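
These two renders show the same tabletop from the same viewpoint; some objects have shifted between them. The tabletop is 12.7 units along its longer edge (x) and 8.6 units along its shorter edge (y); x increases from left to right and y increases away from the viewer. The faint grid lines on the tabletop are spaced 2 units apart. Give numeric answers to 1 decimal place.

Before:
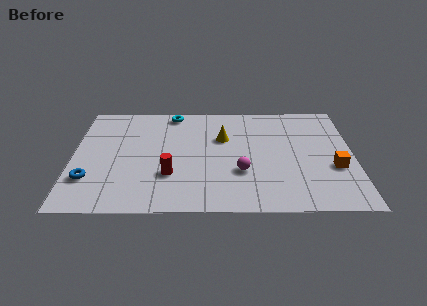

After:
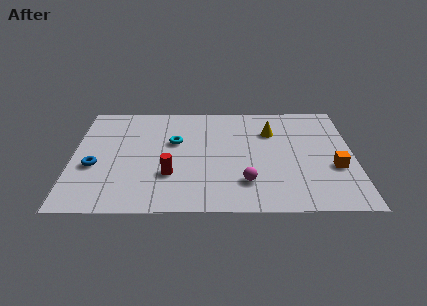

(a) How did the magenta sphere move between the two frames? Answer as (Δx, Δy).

(0.2, -0.8)

The magenta sphere was at about (7.6, 2.9) and moved to about (7.8, 2.1).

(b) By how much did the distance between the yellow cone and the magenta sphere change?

+1.4

The distance was about 2.8 in the first image and 4.2 in the second, so they moved 1.4 units further apart.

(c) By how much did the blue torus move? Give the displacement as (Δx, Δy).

(0.2, 1.0)

The blue torus started near (0.8, 2.4) and ended near (1.0, 3.4).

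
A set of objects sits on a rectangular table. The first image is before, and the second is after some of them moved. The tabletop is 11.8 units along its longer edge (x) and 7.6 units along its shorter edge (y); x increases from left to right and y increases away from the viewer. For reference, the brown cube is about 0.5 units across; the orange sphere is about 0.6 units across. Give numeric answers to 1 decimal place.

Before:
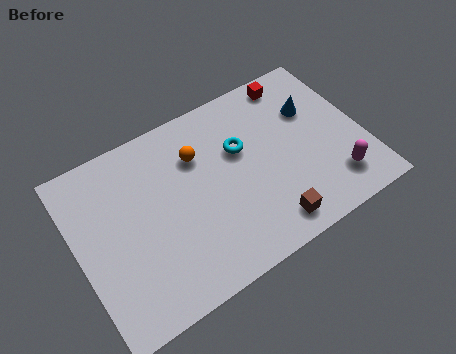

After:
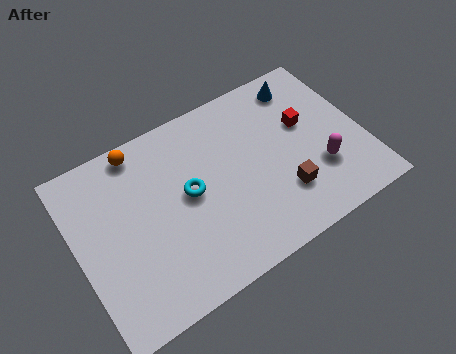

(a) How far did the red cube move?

2.1

The red cube was near (9.5, 6.7) before and (9.6, 4.6) after, so it travelled √(0.1² + 2.1²) ≈ 2.1 units.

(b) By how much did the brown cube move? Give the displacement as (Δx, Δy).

(0.8, 1.0)

The brown cube started near (7.4, 1.1) and ended near (8.2, 2.1).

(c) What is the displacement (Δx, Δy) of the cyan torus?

(-2.3, -0.8)

The cyan torus was at about (6.9, 4.8) and moved to about (4.6, 4.0).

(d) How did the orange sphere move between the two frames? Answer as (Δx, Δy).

(-2.2, 1.4)

From the two frames, the orange sphere sits at roughly (5.2, 5.4) before and (3.0, 6.8) after.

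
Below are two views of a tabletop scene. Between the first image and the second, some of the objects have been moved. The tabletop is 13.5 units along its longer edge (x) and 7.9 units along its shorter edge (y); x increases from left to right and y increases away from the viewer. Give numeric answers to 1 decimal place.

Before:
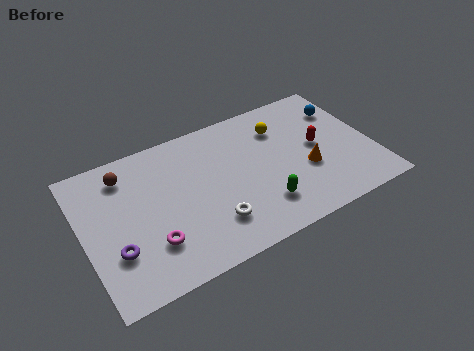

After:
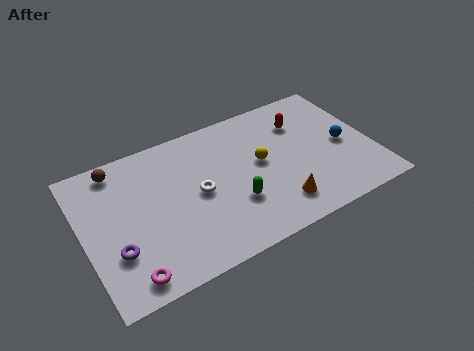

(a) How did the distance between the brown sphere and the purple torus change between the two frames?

+0.4

Before: roughly 4.0 units apart; after: 4.4. That's 0.4 units further apart.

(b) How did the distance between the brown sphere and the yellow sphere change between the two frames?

-0.4

Before: roughly 7.3 units apart; after: 6.9. That's 0.4 units closer together.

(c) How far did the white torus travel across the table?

1.9

From (5.7, 2.0) to (5.3, 3.9), the white torus covered √(0.4² + 1.9²) ≈ 1.9 units.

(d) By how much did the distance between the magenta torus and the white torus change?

+1.8

They were about 2.8 units apart before and 4.6 after — 1.8 units further apart.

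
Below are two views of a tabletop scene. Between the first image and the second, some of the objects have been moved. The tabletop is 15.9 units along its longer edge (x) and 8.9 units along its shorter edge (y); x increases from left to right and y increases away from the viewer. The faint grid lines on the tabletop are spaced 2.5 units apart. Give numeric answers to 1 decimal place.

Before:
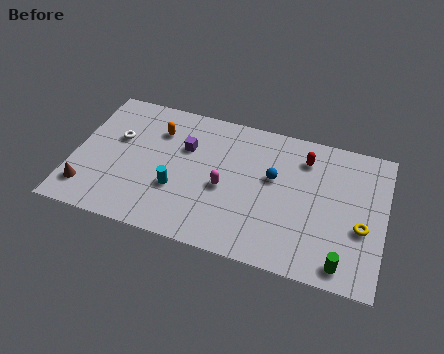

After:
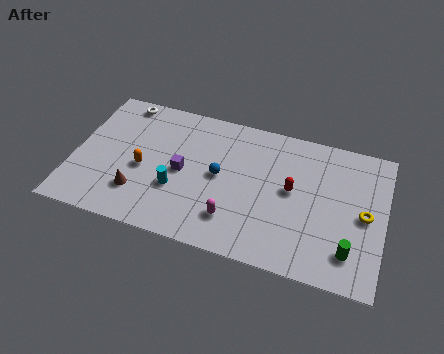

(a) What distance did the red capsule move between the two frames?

2.3

The red capsule moved from about (11.7, 7.0) to (11.2, 4.8), a distance of √(0.5² + 2.2²) ≈ 2.3.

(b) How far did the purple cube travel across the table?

1.6

The purple cube moved from about (5.6, 5.9) to (5.6, 4.3), a distance of √(0.0² + 1.6²) ≈ 1.6.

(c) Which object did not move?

the cyan cylinder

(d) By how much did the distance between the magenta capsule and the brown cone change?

-2.3

Before: roughly 7.2 units apart; after: 4.9. That's 2.3 units closer together.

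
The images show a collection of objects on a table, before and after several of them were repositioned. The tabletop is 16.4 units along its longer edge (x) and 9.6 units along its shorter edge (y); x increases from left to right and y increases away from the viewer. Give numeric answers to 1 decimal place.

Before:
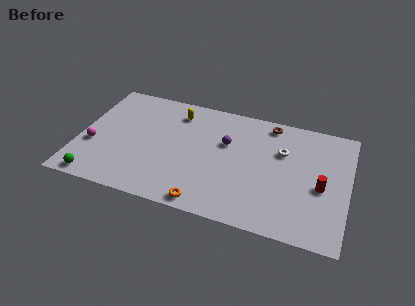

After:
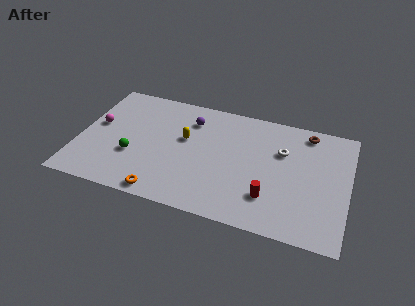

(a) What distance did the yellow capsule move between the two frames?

2.2

The yellow capsule moved from about (5.7, 7.8) to (6.4, 5.7), a distance of √(0.7² + 2.1²) ≈ 2.2.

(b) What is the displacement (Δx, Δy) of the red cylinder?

(-3.0, -1.7)

The red cylinder was at about (14.8, 4.2) and moved to about (11.8, 2.5).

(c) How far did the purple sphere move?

2.6

The purple sphere was near (8.9, 6.1) before and (6.6, 7.4) after, so it travelled √(2.3² + 1.3²) ≈ 2.6 units.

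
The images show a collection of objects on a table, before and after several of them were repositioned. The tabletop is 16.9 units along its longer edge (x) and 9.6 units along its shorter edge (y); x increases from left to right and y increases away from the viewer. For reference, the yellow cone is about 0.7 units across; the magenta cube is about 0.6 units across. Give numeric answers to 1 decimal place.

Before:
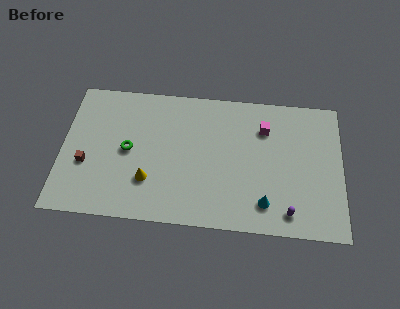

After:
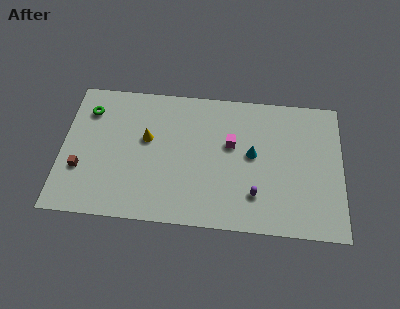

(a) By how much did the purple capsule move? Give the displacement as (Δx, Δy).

(-2.0, 1.0)

From the two frames, the purple capsule sits at roughly (13.7, 1.4) before and (11.7, 2.4) after.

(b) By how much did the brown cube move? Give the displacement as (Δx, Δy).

(-0.3, -0.4)

From the two frames, the brown cube sits at roughly (1.5, 3.6) before and (1.2, 3.2) after.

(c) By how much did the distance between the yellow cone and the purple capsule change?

-1.1

The distance was about 8.5 in the first image and 7.4 in the second, so they moved 1.1 units closer together.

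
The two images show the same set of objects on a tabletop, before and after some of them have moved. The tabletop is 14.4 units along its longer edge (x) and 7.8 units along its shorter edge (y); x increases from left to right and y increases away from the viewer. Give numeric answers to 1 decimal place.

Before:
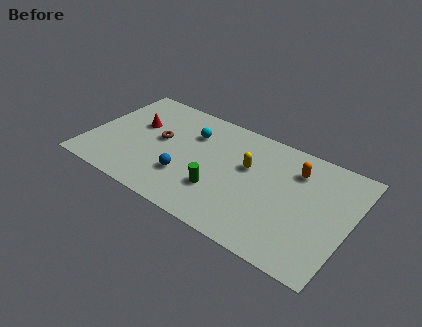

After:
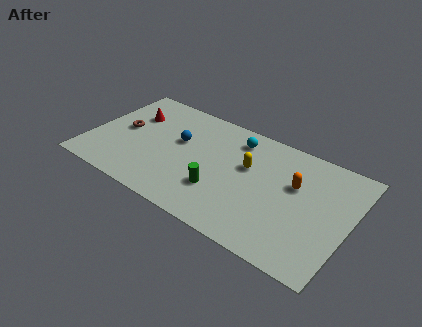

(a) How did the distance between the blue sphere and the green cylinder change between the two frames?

+1.6

The distance was about 1.9 in the first image and 3.5 in the second, so they moved 1.6 units further apart.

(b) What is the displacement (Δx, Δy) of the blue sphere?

(-0.8, 2.3)

The blue sphere started near (5.6, 2.4) and ended near (4.8, 4.7).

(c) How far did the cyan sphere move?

2.5

The cyan sphere moved from about (5.4, 5.6) to (7.8, 6.4), a distance of √(2.4² + 0.8²) ≈ 2.5.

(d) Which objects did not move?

the green cylinder and the yellow capsule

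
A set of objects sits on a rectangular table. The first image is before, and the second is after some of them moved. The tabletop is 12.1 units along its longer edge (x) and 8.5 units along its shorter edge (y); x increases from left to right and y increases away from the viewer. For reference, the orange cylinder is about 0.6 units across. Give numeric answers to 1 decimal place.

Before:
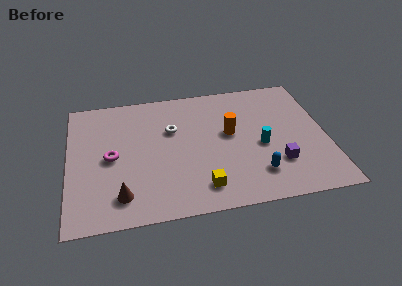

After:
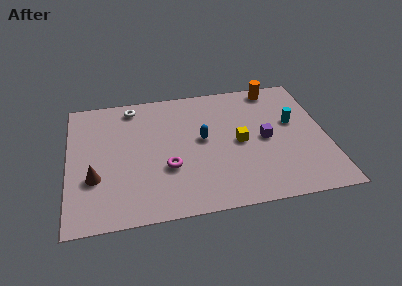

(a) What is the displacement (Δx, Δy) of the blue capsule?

(-2.4, 2.7)

The blue capsule started near (8.7, 1.9) and ended near (6.3, 4.6).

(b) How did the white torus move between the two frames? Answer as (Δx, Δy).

(-1.8, 1.9)

The white torus started near (4.9, 5.5) and ended near (3.1, 7.4).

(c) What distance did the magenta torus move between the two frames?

2.8

The magenta torus moved from about (2.0, 4.1) to (4.6, 3.0), a distance of √(2.6² + 1.1²) ≈ 2.8.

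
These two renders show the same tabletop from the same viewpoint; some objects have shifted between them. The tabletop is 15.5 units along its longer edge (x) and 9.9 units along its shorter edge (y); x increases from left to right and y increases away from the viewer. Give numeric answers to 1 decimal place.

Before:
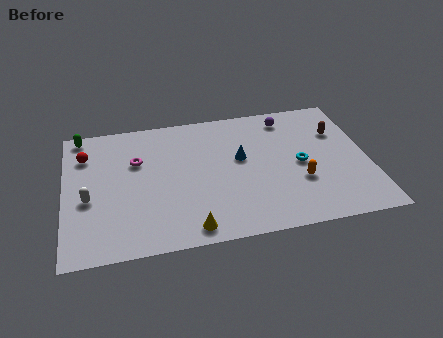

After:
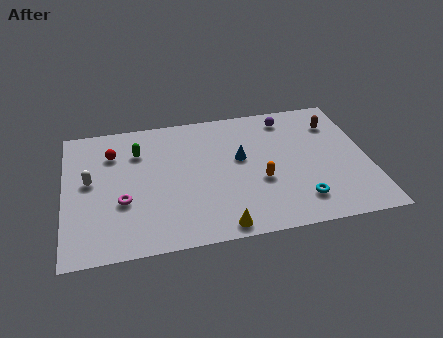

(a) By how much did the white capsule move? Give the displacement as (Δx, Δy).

(0.1, 1.3)

From the two frames, the white capsule sits at roughly (1.2, 4.1) before and (1.3, 5.4) after.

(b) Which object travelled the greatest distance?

the green capsule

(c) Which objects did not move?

the purple sphere and the blue cone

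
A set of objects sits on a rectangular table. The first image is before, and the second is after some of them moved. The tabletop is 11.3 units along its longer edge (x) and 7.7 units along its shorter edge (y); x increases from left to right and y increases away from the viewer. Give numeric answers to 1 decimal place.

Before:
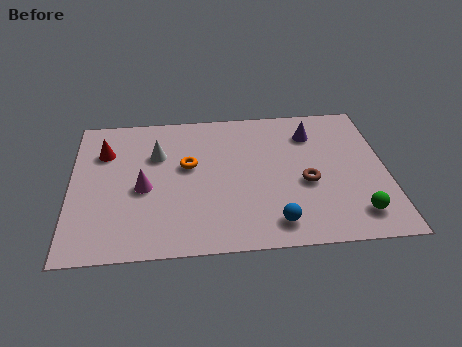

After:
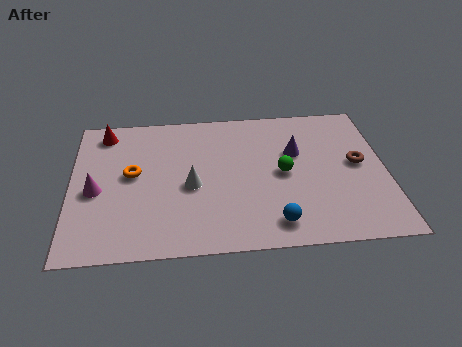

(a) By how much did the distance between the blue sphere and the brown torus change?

+1.9

Before: roughly 2.3 units apart; after: 4.2. That's 1.9 units further apart.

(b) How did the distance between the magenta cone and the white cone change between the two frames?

+1.5

They were about 1.9 units apart before and 3.4 after — 1.5 units further apart.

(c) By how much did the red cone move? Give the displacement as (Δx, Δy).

(0.0, 1.1)

The red cone was at about (1.2, 5.5) and moved to about (1.2, 6.6).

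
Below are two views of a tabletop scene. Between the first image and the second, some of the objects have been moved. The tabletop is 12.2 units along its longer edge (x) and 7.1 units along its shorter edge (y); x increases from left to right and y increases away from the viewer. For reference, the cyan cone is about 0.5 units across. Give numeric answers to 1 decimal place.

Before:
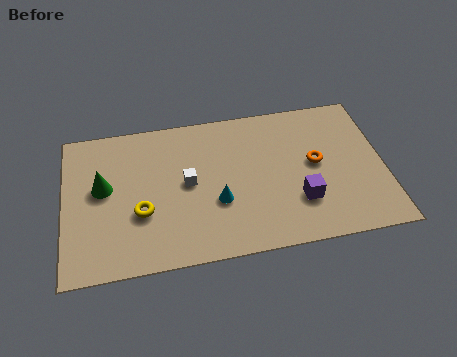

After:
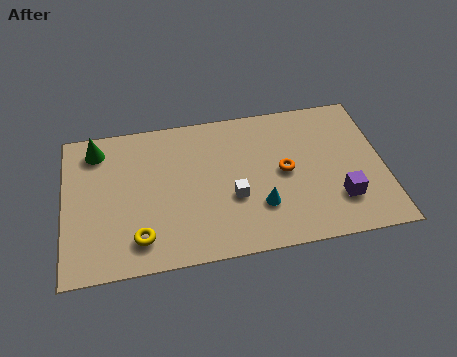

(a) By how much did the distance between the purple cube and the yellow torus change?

+1.6

They were about 6.0 units apart before and 7.6 after — 1.6 units further apart.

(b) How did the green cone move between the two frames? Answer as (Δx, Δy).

(-0.2, 1.9)

From the two frames, the green cone sits at roughly (1.5, 4.0) before and (1.3, 5.9) after.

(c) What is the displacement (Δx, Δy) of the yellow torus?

(-0.1, -1.2)

From the two frames, the yellow torus sits at roughly (2.9, 2.6) before and (2.8, 1.4) after.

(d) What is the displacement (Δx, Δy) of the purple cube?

(1.5, -0.2)

The purple cube was at about (8.9, 2.1) and moved to about (10.4, 1.9).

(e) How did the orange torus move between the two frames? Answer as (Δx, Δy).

(-1.2, -0.2)

The orange torus started near (9.6, 3.8) and ended near (8.4, 3.6).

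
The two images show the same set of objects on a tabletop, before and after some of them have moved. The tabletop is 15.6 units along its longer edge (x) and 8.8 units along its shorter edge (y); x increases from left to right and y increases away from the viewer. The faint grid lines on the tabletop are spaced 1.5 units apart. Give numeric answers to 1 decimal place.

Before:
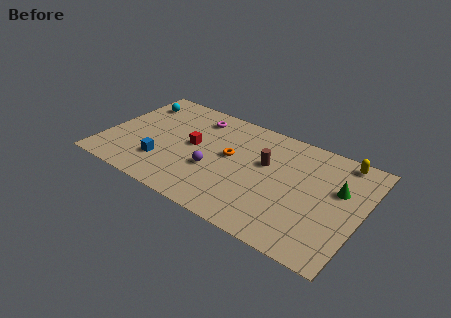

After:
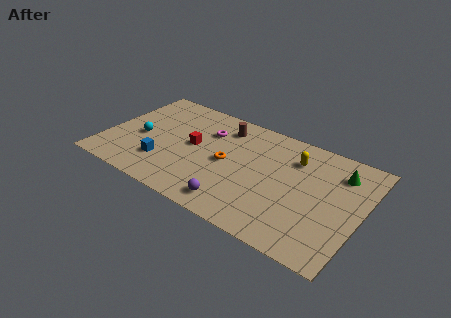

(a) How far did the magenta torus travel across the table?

1.2

The magenta torus was near (5.1, 7.2) before and (5.9, 6.3) after, so it travelled √(0.8² + 0.9²) ≈ 1.2 units.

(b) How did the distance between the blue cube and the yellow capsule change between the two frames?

-3.0

Before: roughly 11.6 units apart; after: 8.6. That's 3.0 units closer together.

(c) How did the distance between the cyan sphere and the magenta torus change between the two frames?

+0.7

The distance was about 3.8 in the first image and 4.5 in the second, so they moved 0.7 units further apart.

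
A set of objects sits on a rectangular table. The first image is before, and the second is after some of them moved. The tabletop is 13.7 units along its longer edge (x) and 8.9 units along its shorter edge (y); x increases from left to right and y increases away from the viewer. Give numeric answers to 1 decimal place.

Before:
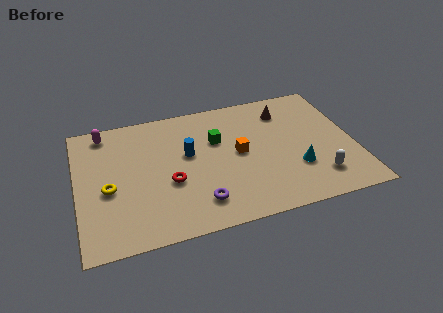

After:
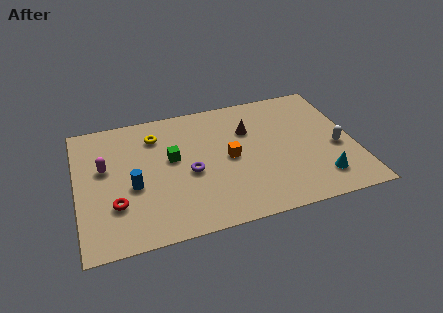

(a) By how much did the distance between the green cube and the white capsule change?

+2.1

Before: roughly 6.1 units apart; after: 8.2. That's 2.1 units further apart.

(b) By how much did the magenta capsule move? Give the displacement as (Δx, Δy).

(-0.1, -2.5)

The magenta capsule was at about (1.5, 7.8) and moved to about (1.4, 5.3).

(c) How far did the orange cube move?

0.5

The orange cube was near (8.0, 4.6) before and (7.5, 4.4) after, so it travelled √(0.5² + 0.2²) ≈ 0.5 units.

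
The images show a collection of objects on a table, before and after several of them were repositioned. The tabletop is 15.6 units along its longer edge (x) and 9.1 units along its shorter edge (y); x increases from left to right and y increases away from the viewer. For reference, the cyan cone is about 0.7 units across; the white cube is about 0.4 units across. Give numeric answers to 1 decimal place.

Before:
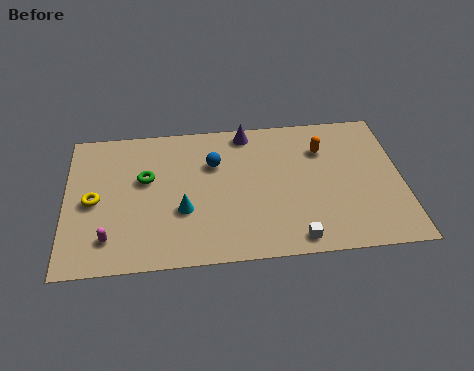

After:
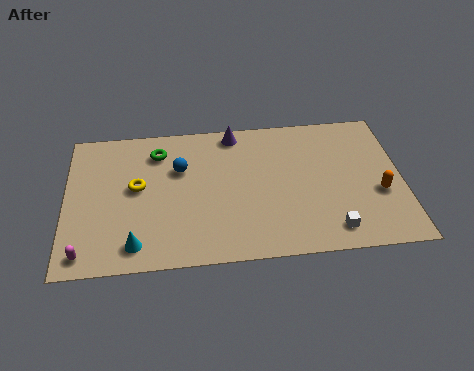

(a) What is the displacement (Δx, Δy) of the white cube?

(1.7, 0.4)

From the two frames, the white cube sits at roughly (10.5, 1.0) before and (12.2, 1.4) after.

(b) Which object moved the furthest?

the orange capsule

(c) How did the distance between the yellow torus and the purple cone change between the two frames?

-2.6

Before: roughly 8.1 units apart; after: 5.5. That's 2.6 units closer together.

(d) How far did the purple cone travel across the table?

0.6

The purple cone moved from about (8.5, 8.1) to (7.9, 8.1), a distance of √(0.6² + 0.0²) ≈ 0.6.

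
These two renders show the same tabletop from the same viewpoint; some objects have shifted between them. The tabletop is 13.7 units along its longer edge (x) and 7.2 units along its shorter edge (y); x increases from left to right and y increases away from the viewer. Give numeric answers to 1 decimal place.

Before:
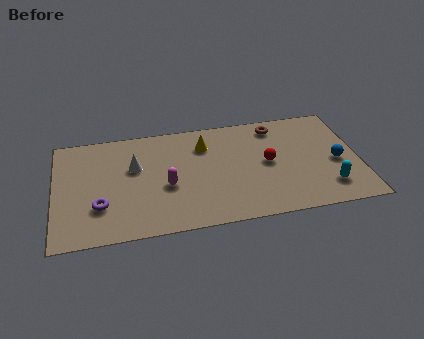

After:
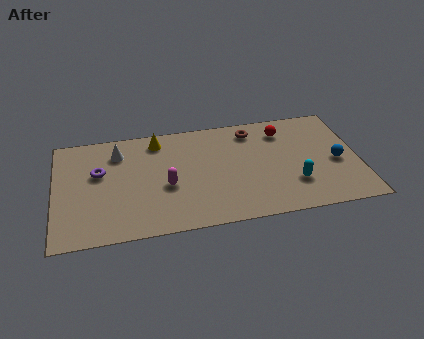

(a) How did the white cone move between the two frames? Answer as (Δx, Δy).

(-0.7, 1.1)

The white cone started near (3.6, 4.5) and ended near (2.9, 5.6).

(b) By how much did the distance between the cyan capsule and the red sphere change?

+0.3

They were about 3.3 units apart before and 3.6 after — 0.3 units further apart.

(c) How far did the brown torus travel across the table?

1.1

From (10.1, 6.1) to (9.0, 6.0), the brown torus covered √(1.1² + 0.1²) ≈ 1.1 units.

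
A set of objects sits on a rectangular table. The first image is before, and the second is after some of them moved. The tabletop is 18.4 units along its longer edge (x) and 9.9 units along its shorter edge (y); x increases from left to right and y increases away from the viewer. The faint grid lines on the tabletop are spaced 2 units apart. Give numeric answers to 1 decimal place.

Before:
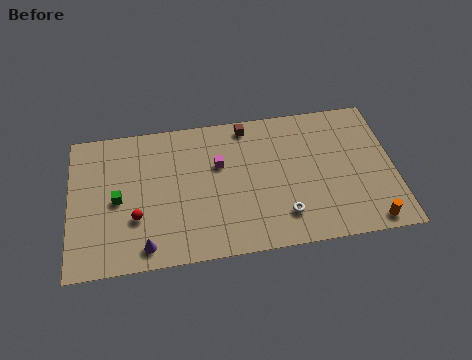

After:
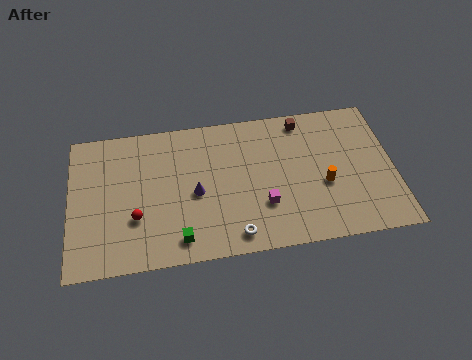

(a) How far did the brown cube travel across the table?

3.2

The brown cube was near (10.2, 8.8) before and (13.4, 8.7) after, so it travelled √(3.2² + 0.1²) ≈ 3.2 units.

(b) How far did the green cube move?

4.7

From (2.7, 4.7) to (6.1, 1.5), the green cube covered √(3.4² + 3.2²) ≈ 4.7 units.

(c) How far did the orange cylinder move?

3.8

The orange cylinder moved from about (16.8, 1.0) to (14.4, 4.0), a distance of √(2.4² + 3.0²) ≈ 3.8.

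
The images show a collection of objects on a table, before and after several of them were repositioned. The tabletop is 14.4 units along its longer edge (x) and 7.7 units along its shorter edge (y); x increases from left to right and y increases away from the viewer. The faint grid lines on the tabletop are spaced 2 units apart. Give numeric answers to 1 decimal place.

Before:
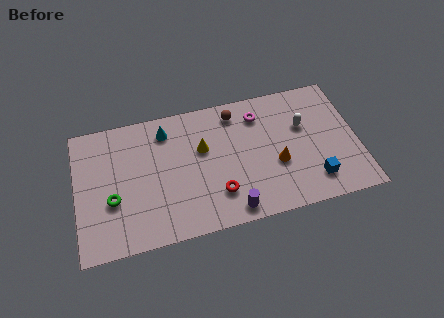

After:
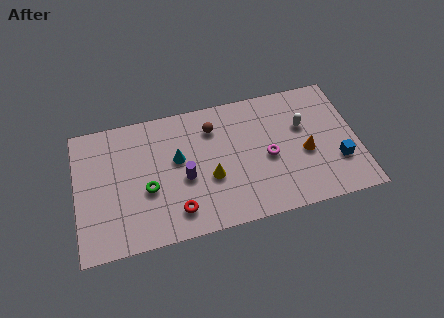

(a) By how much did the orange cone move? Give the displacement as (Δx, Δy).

(1.5, 0.3)

The orange cone started near (10.2, 3.0) and ended near (11.7, 3.3).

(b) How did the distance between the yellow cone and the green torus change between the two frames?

-1.9

The distance was about 5.1 in the first image and 3.2 in the second, so they moved 1.9 units closer together.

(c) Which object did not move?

the white capsule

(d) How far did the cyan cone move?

1.9

From (4.7, 6.3) to (5.2, 4.5), the cyan cone covered √(0.5² + 1.8²) ≈ 1.9 units.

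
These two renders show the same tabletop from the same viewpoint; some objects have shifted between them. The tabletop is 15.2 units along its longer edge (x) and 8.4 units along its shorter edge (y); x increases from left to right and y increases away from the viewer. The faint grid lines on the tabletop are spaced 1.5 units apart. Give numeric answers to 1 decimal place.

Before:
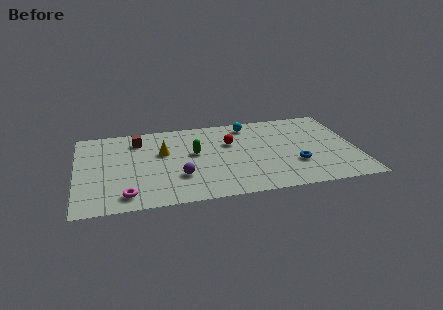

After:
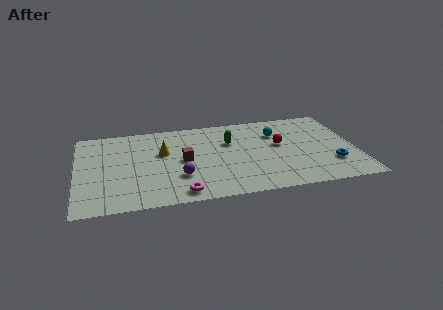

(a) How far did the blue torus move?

2.0

From (11.8, 2.7) to (13.8, 2.4), the blue torus covered √(2.0² + 0.3²) ≈ 2.0 units.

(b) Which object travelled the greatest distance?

the brown cube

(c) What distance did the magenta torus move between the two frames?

2.9

The magenta torus was near (2.6, 1.3) before and (5.5, 1.0) after, so it travelled √(2.9² + 0.3²) ≈ 2.9 units.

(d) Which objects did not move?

the yellow cone and the purple sphere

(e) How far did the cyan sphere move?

1.9

The cyan sphere was near (9.5, 7.2) before and (11.0, 6.0) after, so it travelled √(1.5² + 1.2²) ≈ 1.9 units.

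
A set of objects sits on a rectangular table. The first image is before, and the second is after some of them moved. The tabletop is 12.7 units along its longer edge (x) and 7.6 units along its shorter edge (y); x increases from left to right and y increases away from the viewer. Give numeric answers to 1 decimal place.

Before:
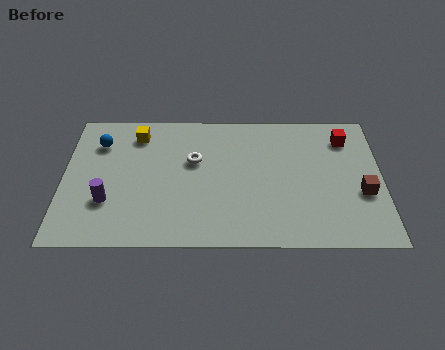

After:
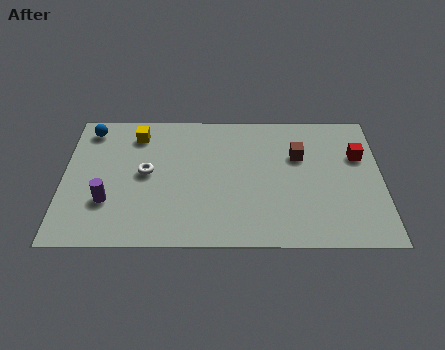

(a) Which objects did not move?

the yellow cube and the purple cylinder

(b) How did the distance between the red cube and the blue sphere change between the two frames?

+1.0

Before: roughly 9.9 units apart; after: 10.9. That's 1.0 units further apart.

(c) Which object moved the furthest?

the brown cube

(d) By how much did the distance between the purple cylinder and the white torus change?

-1.9

The distance was about 4.1 in the first image and 2.2 in the second, so they moved 1.9 units closer together.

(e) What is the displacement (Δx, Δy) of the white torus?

(-1.9, -0.7)

The white torus was at about (5.2, 4.7) and moved to about (3.3, 4.0).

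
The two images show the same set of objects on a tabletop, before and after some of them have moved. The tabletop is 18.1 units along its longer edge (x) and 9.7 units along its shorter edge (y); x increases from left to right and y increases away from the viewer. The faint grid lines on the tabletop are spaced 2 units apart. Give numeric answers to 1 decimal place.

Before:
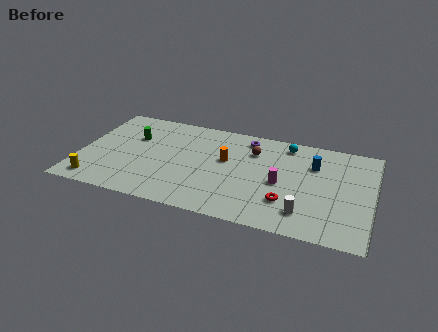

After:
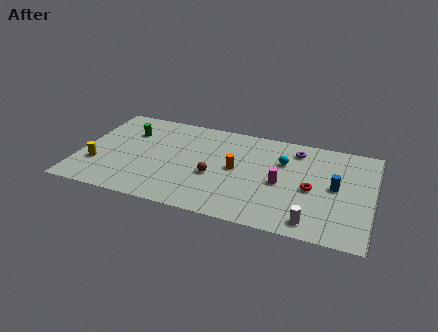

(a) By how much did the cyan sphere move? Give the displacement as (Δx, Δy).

(-0.1, -1.8)

The cyan sphere was at about (12.6, 8.4) and moved to about (12.5, 6.6).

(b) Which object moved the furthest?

the brown sphere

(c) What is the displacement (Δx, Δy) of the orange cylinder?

(0.7, -0.7)

The orange cylinder started near (9.0, 5.7) and ended near (9.7, 5.0).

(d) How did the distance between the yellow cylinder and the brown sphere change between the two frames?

-3.7

The distance was about 11.0 in the first image and 7.3 in the second, so they moved 3.7 units closer together.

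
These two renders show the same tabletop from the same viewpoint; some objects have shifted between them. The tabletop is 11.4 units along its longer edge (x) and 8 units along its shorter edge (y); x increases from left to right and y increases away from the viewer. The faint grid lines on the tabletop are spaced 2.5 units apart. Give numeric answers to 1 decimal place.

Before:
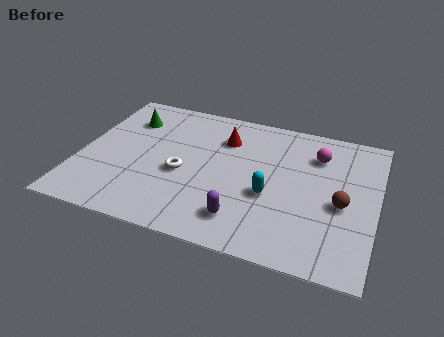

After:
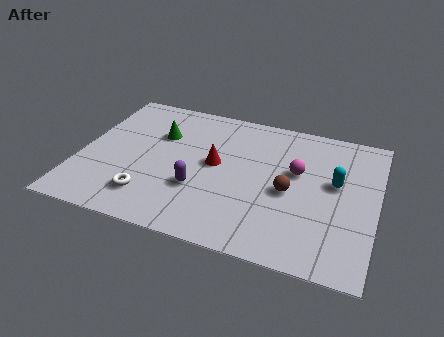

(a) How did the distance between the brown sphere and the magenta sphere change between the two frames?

-1.5

The distance was about 2.7 in the first image and 1.2 in the second, so they moved 1.5 units closer together.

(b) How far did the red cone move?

1.6

From (5.4, 5.9) to (5.2, 4.3), the red cone covered √(0.2² + 1.6²) ≈ 1.6 units.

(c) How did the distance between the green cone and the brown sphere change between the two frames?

-3.4

The distance was about 8.9 in the first image and 5.5 in the second, so they moved 3.4 units closer together.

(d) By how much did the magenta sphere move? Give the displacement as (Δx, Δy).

(-0.7, -1.2)

The magenta sphere started near (9.0, 6.0) and ended near (8.3, 4.8).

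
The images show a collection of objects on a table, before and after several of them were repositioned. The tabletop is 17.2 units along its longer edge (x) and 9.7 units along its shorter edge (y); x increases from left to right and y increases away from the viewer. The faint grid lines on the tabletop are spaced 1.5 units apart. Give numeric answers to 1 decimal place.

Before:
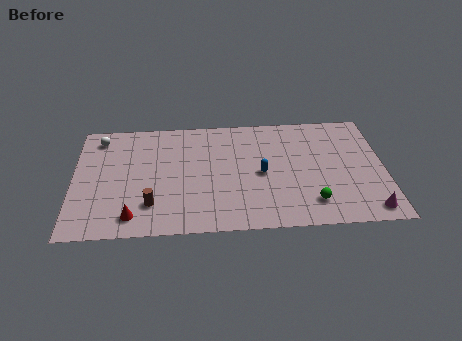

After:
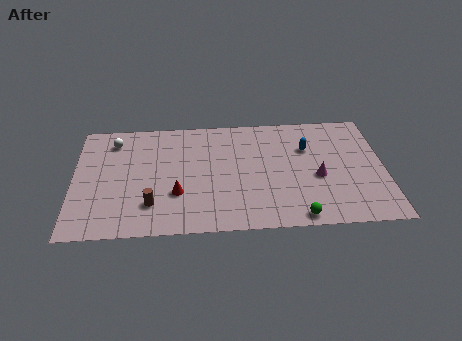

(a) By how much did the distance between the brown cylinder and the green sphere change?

-0.7

Before: roughly 8.8 units apart; after: 8.1. That's 0.7 units closer together.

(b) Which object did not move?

the brown cylinder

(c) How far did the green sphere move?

1.4

From (13.1, 2.0) to (12.3, 0.9), the green sphere covered √(0.8² + 1.1²) ≈ 1.4 units.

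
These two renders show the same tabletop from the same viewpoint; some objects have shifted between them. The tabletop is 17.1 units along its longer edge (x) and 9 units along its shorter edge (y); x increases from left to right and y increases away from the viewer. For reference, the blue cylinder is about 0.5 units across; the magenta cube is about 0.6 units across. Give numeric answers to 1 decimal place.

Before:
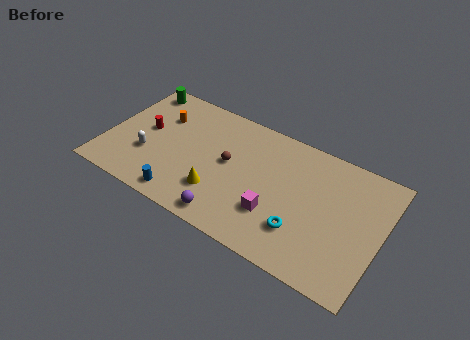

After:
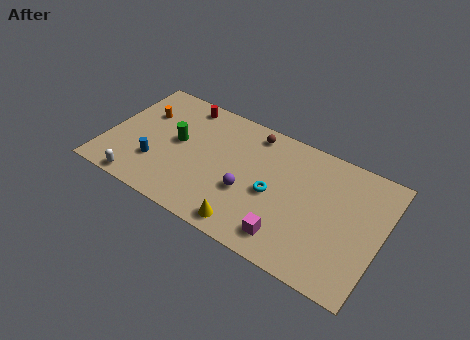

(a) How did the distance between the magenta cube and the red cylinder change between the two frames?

+1.1

The distance was about 8.8 in the first image and 9.9 in the second, so they moved 1.1 units further apart.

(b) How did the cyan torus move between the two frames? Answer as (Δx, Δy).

(-2.0, 1.6)

The cyan torus started near (12.5, 2.5) and ended near (10.5, 4.1).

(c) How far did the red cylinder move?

3.6

From (2.3, 4.9) to (4.2, 7.9), the red cylinder covered √(1.9² + 3.0²) ≈ 3.6 units.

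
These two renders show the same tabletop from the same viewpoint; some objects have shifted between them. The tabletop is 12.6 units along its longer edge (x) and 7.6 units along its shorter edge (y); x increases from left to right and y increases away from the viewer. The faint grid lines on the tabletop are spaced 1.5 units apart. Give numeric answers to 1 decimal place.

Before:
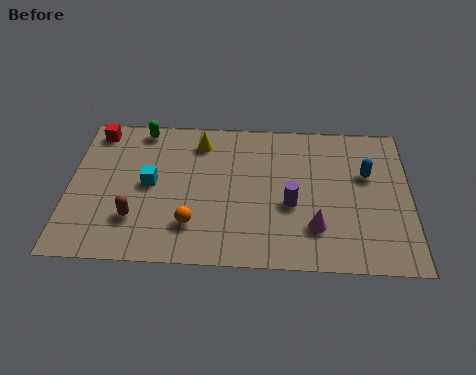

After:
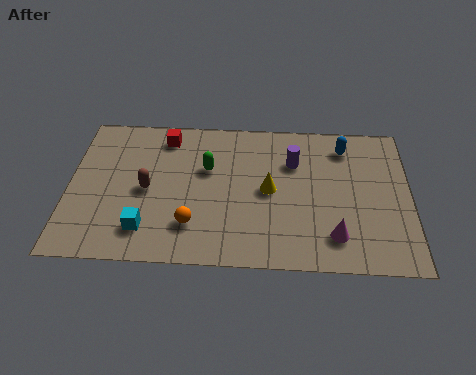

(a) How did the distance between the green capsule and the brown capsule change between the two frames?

-2.2

They were about 4.7 units apart before and 2.5 after — 2.2 units closer together.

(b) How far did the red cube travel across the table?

2.6

The red cube was near (0.9, 6.6) before and (3.5, 6.4) after, so it travelled √(2.6² + 0.2²) ≈ 2.6 units.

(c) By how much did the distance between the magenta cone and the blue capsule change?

+1.2

The distance was about 3.4 in the first image and 4.6 in the second, so they moved 1.2 units further apart.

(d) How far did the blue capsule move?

1.6

The blue capsule was near (11.0, 4.8) before and (10.2, 6.2) after, so it travelled √(0.8² + 1.4²) ≈ 1.6 units.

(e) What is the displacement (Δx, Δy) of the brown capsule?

(0.4, 1.5)

From the two frames, the brown capsule sits at roughly (2.5, 2.1) before and (2.9, 3.6) after.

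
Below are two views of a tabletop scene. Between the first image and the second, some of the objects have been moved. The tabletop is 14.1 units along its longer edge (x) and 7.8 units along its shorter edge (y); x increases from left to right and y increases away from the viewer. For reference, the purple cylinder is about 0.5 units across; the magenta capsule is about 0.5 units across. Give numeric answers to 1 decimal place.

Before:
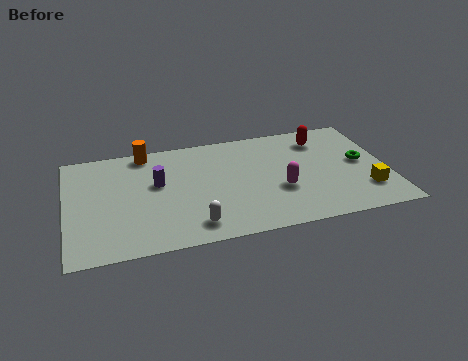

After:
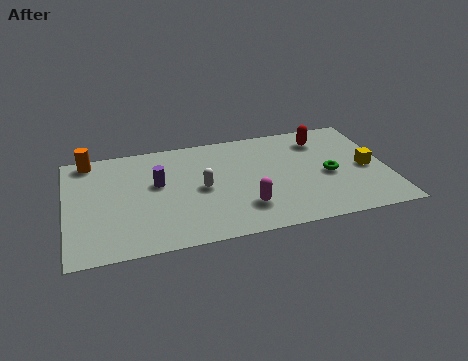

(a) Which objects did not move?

the red capsule and the purple cylinder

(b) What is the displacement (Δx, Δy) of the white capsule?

(0.5, 2.5)

The white capsule started near (5.4, 1.3) and ended near (5.9, 3.8).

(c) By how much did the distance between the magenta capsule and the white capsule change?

-1.7

They were about 4.2 units apart before and 2.5 after — 1.7 units closer together.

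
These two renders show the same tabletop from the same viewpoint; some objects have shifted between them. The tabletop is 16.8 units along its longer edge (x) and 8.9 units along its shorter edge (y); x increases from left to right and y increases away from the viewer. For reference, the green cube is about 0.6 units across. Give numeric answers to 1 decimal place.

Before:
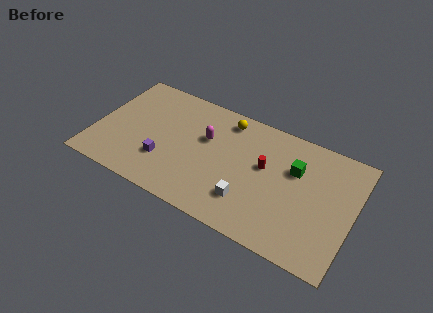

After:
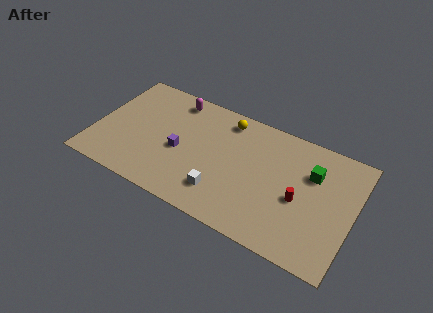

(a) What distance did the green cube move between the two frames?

1.1

From (12.9, 5.9) to (14.0, 6.1), the green cube covered √(1.1² + 0.2²) ≈ 1.1 units.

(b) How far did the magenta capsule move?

3.2

The magenta capsule moved from about (7.1, 5.6) to (4.7, 7.7), a distance of √(2.4² + 2.1²) ≈ 3.2.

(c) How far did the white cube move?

1.7

The white cube moved from about (10.3, 2.3) to (8.6, 2.1), a distance of √(1.7² + 0.2²) ≈ 1.7.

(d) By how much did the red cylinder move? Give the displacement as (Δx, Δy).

(2.4, -1.3)

The red cylinder started near (11.0, 5.2) and ended near (13.4, 3.9).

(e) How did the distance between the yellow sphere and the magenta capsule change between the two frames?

+1.2

They were about 2.3 units apart before and 3.5 after — 1.2 units further apart.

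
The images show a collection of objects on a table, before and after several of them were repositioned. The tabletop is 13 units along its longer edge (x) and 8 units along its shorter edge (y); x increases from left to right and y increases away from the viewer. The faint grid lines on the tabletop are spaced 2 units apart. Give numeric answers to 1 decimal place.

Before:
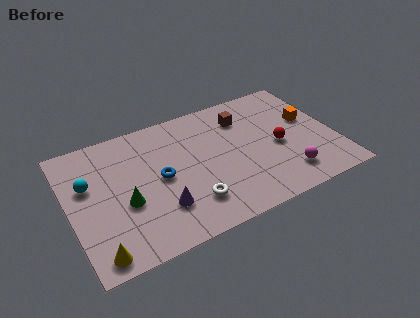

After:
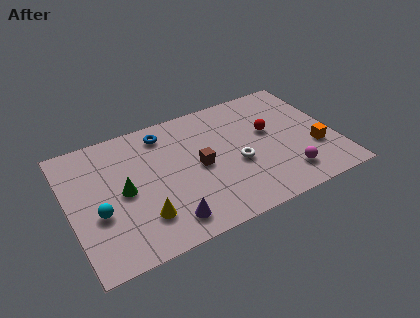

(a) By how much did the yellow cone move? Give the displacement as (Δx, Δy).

(2.3, 1.1)

The yellow cone was at about (1.0, 0.9) and moved to about (3.3, 2.0).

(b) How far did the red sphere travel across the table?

1.1

The red sphere was near (10.2, 3.6) before and (9.9, 4.7) after, so it travelled √(0.3² + 1.1²) ≈ 1.1 units.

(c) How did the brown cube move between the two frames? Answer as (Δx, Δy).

(-2.5, -2.2)

The brown cube was at about (8.8, 6.1) and moved to about (6.3, 3.9).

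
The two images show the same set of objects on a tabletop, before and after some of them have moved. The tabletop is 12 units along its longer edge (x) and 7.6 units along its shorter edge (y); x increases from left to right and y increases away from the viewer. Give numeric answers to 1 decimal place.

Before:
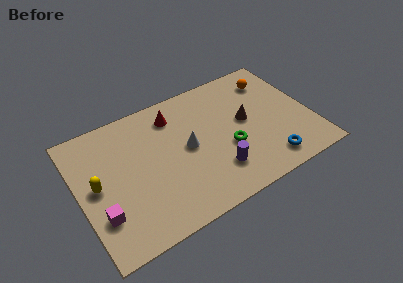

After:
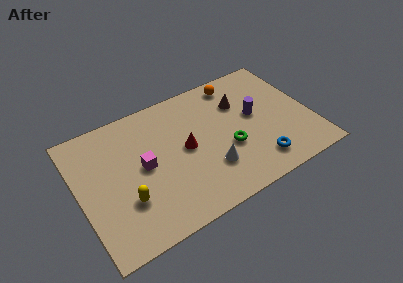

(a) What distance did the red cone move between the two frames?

2.2

The red cone was near (5.2, 6.1) before and (5.5, 3.9) after, so it travelled √(0.3² + 2.2²) ≈ 2.2 units.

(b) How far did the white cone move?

1.9

The white cone was near (5.6, 3.9) before and (6.5, 2.2) after, so it travelled √(0.9² + 1.7²) ≈ 1.9 units.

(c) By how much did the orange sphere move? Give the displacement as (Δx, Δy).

(-1.8, 0.6)

The orange sphere was at about (10.4, 6.0) and moved to about (8.6, 6.6).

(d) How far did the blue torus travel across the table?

0.5

The blue torus was near (9.4, 1.2) before and (8.9, 1.4) after, so it travelled √(0.5² + 0.2²) ≈ 0.5 units.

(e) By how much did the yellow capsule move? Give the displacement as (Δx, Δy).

(1.3, -1.5)

The yellow capsule started near (0.9, 3.9) and ended near (2.2, 2.4).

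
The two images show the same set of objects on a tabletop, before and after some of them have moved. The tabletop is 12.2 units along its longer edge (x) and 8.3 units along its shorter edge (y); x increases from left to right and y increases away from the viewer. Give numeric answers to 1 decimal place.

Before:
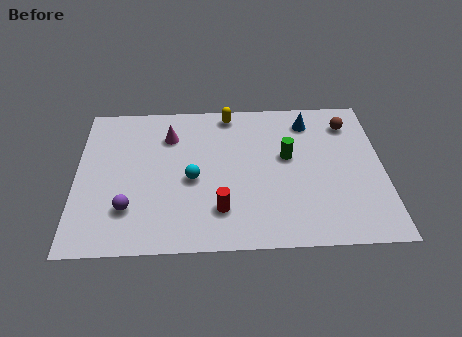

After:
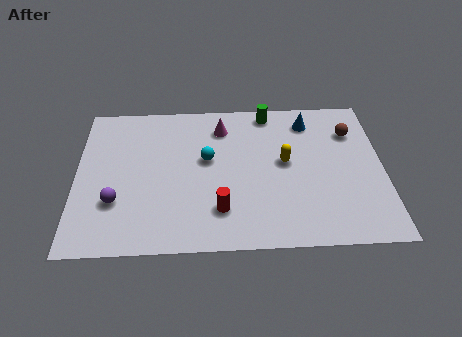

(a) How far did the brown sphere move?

0.5

The brown sphere was near (10.9, 6.6) before and (11.0, 6.1) after, so it travelled √(0.1² + 0.5²) ≈ 0.5 units.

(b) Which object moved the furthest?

the yellow capsule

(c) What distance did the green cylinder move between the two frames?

2.7

The green cylinder moved from about (8.4, 4.8) to (7.7, 7.4), a distance of √(0.7² + 2.6²) ≈ 2.7.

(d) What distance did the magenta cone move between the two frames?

2.1

The magenta cone moved from about (3.7, 6.2) to (5.8, 6.6), a distance of √(2.1² + 0.4²) ≈ 2.1.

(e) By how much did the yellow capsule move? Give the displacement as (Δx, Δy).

(2.2, -2.9)

The yellow capsule started near (6.1, 7.4) and ended near (8.3, 4.5).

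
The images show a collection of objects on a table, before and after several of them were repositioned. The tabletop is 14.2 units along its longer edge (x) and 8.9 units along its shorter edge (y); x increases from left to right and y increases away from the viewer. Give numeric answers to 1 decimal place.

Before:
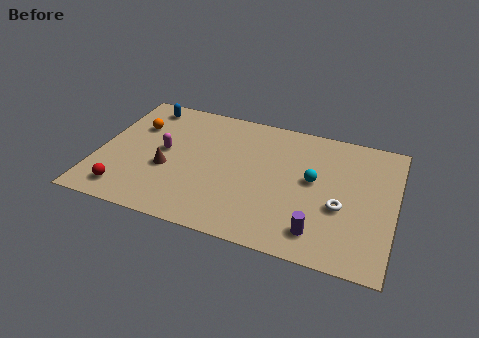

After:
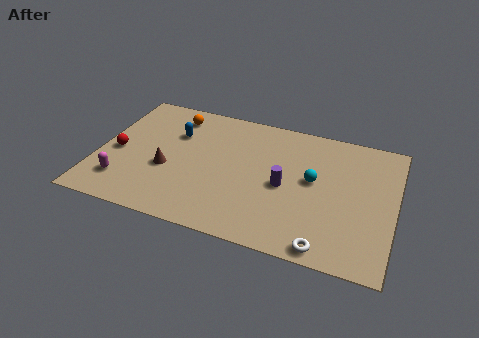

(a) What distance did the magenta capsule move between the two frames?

3.2

The magenta capsule was near (3.1, 4.7) before and (1.4, 2.0) after, so it travelled √(1.7² + 2.7²) ≈ 3.2 units.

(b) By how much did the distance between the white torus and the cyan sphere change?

+2.2

They were about 2.0 units apart before and 4.2 after — 2.2 units further apart.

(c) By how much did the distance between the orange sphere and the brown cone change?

+0.7

The distance was about 3.2 in the first image and 3.9 in the second, so they moved 0.7 units further apart.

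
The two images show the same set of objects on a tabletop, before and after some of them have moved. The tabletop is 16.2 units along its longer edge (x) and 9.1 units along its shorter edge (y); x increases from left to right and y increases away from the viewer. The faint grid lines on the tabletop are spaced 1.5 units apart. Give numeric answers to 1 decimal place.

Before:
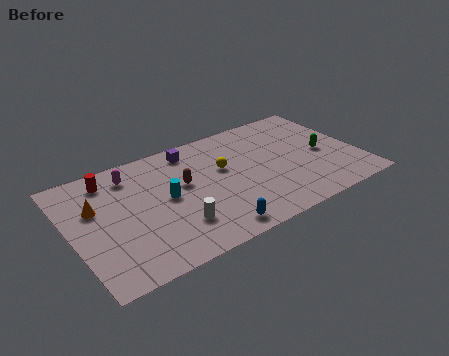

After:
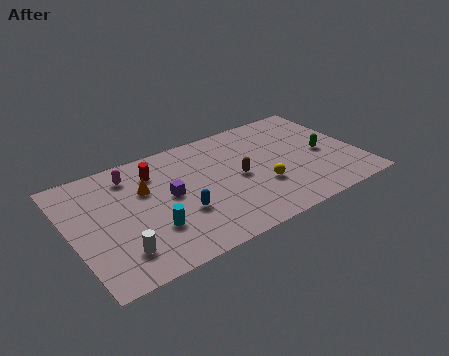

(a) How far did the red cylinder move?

2.6

The red cylinder moved from about (2.5, 7.6) to (5.0, 7.0), a distance of √(2.5² + 0.6²) ≈ 2.6.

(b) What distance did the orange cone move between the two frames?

2.8

The orange cone was near (1.5, 5.8) before and (4.3, 5.9) after, so it travelled √(2.8² + 0.1²) ≈ 2.8 units.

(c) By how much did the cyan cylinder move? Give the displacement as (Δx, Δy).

(-1.1, -1.9)

The cyan cylinder started near (5.3, 4.7) and ended near (4.2, 2.8).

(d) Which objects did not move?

the green capsule and the magenta capsule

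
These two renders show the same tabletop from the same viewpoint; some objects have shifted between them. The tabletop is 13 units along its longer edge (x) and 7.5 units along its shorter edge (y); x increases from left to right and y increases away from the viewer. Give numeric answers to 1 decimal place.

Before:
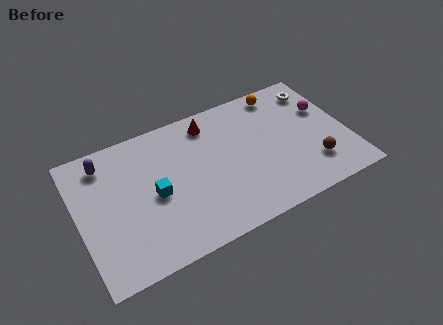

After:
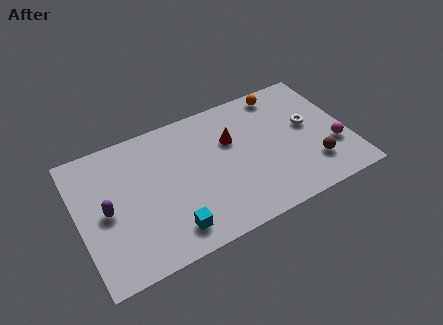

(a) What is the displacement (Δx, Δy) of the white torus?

(-0.7, -1.9)

The white torus started near (11.9, 6.1) and ended near (11.2, 4.2).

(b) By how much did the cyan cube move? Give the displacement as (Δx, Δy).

(0.5, -2.2)

The cyan cube started near (3.6, 3.5) and ended near (4.1, 1.3).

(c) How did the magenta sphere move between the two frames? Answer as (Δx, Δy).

(0.1, -2.3)

The magenta sphere was at about (12.1, 4.8) and moved to about (12.2, 2.5).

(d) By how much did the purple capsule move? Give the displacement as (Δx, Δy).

(-0.2, -2.6)

The purple capsule was at about (1.5, 6.2) and moved to about (1.3, 3.6).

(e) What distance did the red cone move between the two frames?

1.7

The red cone was near (6.6, 6.3) before and (7.5, 4.9) after, so it travelled √(0.9² + 1.4²) ≈ 1.7 units.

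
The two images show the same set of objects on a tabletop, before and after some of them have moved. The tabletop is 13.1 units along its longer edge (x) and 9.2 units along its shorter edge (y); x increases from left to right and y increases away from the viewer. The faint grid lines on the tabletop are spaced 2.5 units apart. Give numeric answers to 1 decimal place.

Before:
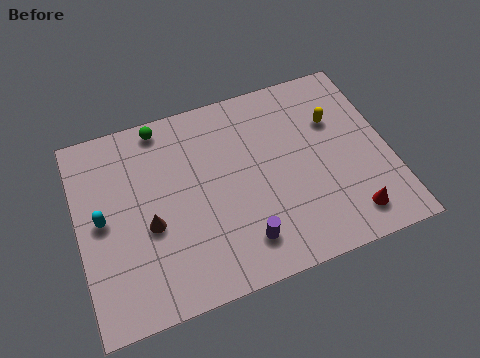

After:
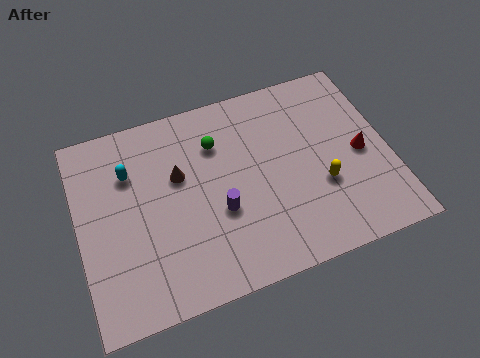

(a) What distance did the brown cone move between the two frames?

2.4

The brown cone was near (2.9, 3.8) before and (4.3, 5.7) after, so it travelled √(1.4² + 1.9²) ≈ 2.4 units.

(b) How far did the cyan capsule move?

2.2

The cyan capsule moved from about (1.0, 4.7) to (2.3, 6.5), a distance of √(1.3² + 1.8²) ≈ 2.2.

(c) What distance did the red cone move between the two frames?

2.9

The red cone moved from about (11.1, 1.5) to (11.9, 4.3), a distance of √(0.8² + 2.8²) ≈ 2.9.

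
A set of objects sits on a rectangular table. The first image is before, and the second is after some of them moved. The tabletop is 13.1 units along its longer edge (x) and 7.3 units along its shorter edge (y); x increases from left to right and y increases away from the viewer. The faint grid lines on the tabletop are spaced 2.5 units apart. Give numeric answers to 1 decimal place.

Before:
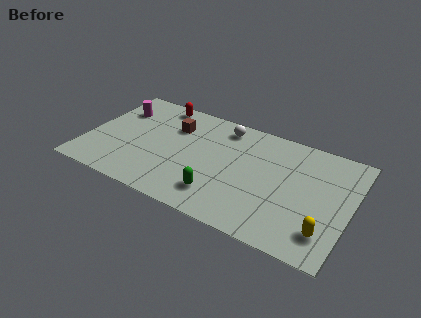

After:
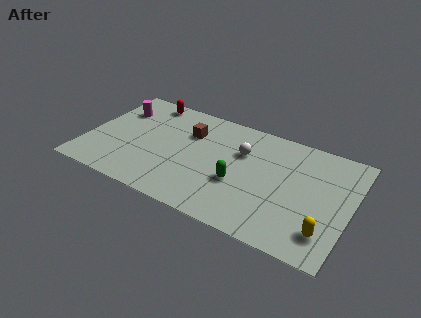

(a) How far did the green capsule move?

1.4

The green capsule was near (6.9, 1.6) before and (7.7, 2.8) after, so it travelled √(0.8² + 1.2²) ≈ 1.4 units.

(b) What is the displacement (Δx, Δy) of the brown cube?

(0.8, -0.1)

From the two frames, the brown cube sits at roughly (4.1, 5.2) before and (4.9, 5.1) after.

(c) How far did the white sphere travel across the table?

1.7

The white sphere was near (6.5, 6.2) before and (7.6, 4.9) after, so it travelled √(1.1² + 1.3²) ≈ 1.7 units.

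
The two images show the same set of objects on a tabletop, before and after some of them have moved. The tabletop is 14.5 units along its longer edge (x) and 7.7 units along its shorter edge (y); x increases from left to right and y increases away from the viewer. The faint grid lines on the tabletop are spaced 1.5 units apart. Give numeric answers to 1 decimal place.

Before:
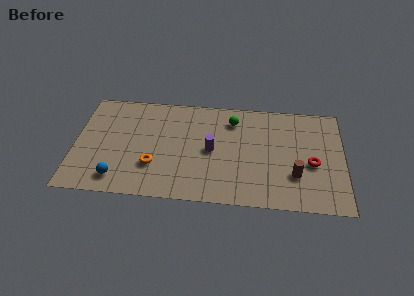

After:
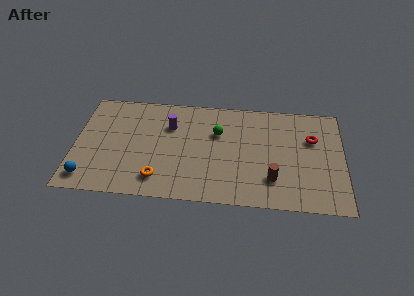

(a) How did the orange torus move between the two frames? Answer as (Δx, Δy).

(0.3, -0.9)

The orange torus was at about (4.3, 2.4) and moved to about (4.6, 1.5).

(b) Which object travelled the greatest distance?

the purple cylinder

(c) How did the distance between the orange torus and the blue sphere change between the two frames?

+1.6

They were about 2.2 units apart before and 3.8 after — 1.6 units further apart.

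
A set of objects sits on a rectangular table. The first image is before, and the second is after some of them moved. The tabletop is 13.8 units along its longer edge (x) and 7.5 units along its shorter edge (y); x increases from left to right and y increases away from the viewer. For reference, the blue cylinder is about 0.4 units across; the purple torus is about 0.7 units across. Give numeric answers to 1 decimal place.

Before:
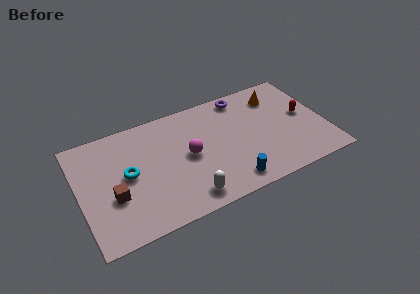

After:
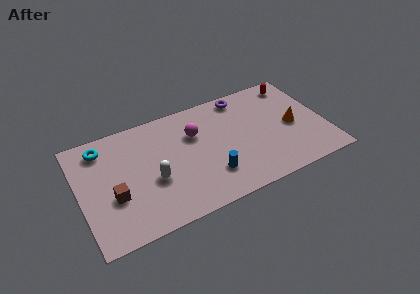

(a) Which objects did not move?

the purple torus and the brown cube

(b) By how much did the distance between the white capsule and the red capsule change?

+1.6

They were about 7.6 units apart before and 9.2 after — 1.6 units further apart.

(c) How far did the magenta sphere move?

1.4

The magenta sphere moved from about (6.1, 3.8) to (6.6, 5.1), a distance of √(0.5² + 1.3²) ≈ 1.4.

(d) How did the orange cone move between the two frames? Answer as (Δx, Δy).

(0.6, -2.4)

The orange cone was at about (11.4, 5.9) and moved to about (12.0, 3.5).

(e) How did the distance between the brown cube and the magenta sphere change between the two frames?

+0.9

The distance was about 4.4 in the first image and 5.3 in the second, so they moved 0.9 units further apart.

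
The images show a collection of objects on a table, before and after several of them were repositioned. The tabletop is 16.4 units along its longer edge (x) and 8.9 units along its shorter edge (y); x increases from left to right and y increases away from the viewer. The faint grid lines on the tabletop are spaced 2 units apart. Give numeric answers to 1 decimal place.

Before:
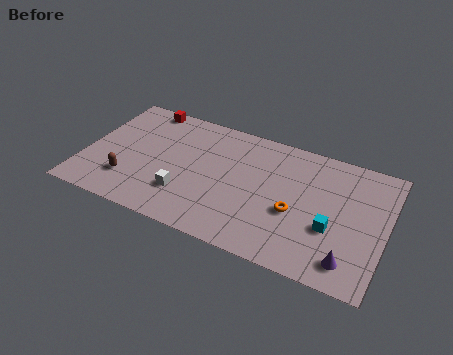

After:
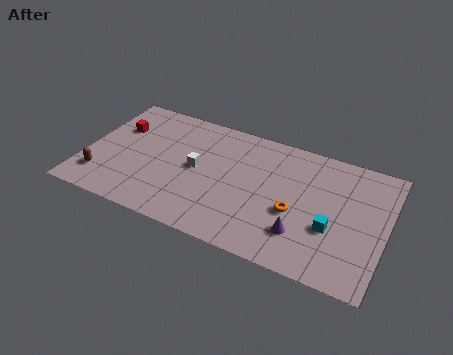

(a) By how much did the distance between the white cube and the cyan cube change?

-0.3

They were about 7.9 units apart before and 7.6 after — 0.3 units closer together.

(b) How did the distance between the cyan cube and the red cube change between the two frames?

+0.5

Before: roughly 11.9 units apart; after: 12.4. That's 0.5 units further apart.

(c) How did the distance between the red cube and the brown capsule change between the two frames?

-1.8

Before: roughly 5.8 units apart; after: 4.0. That's 1.8 units closer together.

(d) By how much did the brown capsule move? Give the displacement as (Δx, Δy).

(-1.5, -0.3)

From the two frames, the brown capsule sits at roughly (2.6, 2.3) before and (1.1, 2.0) after.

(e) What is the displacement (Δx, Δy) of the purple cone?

(-2.6, 0.8)

From the two frames, the purple cone sits at roughly (14.7, 1.5) before and (12.1, 2.3) after.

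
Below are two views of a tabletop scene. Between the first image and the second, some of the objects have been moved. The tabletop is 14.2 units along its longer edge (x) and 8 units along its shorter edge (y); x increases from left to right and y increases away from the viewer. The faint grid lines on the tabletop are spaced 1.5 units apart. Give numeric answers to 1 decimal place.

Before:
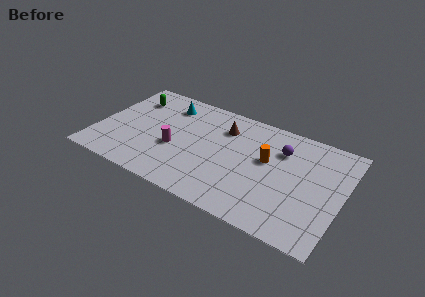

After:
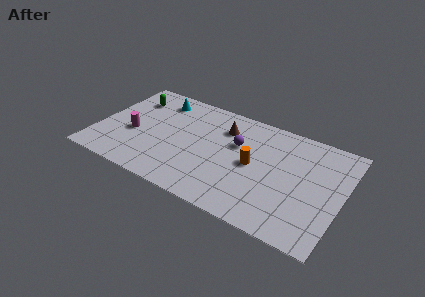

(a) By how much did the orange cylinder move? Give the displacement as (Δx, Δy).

(-0.7, -0.7)

The orange cylinder was at about (9.8, 4.7) and moved to about (9.1, 4.0).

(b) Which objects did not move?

the brown cone and the green capsule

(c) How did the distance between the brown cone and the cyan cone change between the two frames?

+0.6

They were about 3.4 units apart before and 4.0 after — 0.6 units further apart.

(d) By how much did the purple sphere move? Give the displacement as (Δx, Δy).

(-2.5, -0.7)

The purple sphere was at about (10.5, 5.8) and moved to about (8.0, 5.1).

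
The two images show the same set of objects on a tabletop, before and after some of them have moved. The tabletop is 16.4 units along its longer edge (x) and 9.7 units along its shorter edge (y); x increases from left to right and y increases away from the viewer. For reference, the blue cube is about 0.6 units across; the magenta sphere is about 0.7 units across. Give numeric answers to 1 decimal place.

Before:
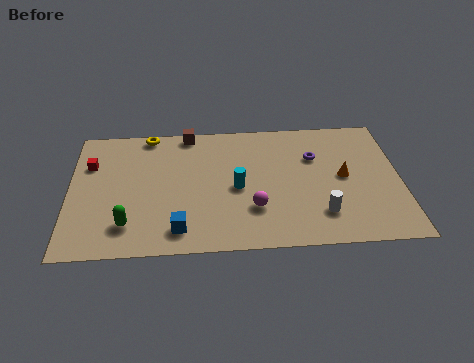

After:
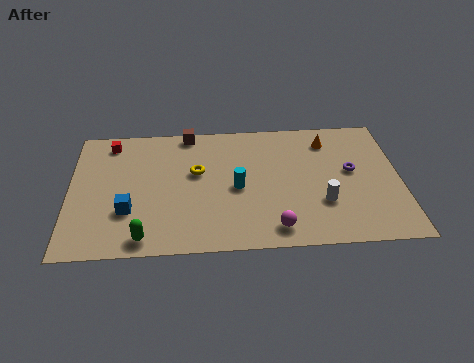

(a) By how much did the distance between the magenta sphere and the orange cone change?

+2.0

The distance was about 5.0 in the first image and 7.0 in the second, so they moved 2.0 units further apart.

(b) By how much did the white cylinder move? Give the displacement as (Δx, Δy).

(0.1, 0.8)

The white cylinder was at about (12.4, 2.3) and moved to about (12.5, 3.1).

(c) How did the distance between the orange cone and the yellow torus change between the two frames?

-3.6

They were about 10.5 units apart before and 6.9 after — 3.6 units closer together.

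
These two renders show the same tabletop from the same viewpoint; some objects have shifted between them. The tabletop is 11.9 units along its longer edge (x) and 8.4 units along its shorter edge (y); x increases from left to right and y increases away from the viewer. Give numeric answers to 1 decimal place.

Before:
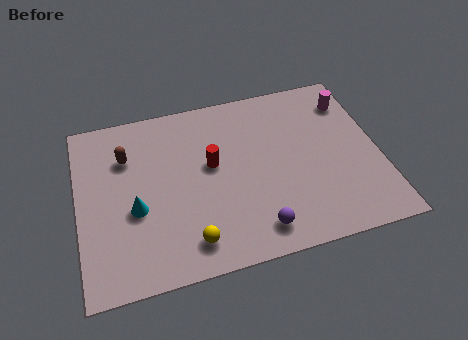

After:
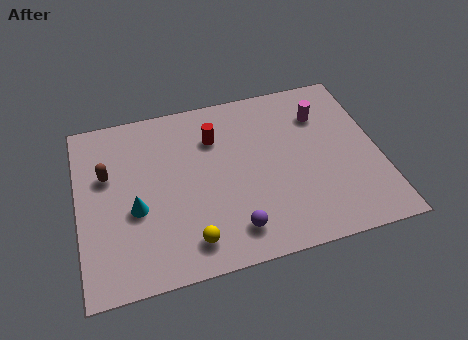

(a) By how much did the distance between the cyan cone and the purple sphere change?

-0.9

Before: roughly 5.1 units apart; after: 4.2. That's 0.9 units closer together.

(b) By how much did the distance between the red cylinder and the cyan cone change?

+0.9

The distance was about 3.4 in the first image and 4.3 in the second, so they moved 0.9 units further apart.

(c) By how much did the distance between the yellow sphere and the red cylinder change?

+1.3

Before: roughly 3.6 units apart; after: 4.9. That's 1.3 units further apart.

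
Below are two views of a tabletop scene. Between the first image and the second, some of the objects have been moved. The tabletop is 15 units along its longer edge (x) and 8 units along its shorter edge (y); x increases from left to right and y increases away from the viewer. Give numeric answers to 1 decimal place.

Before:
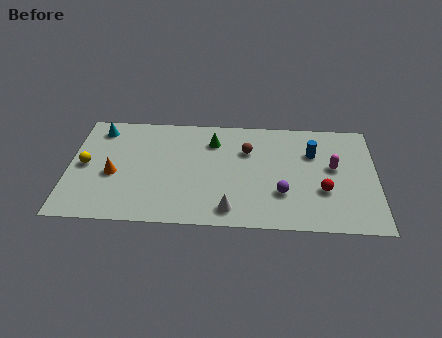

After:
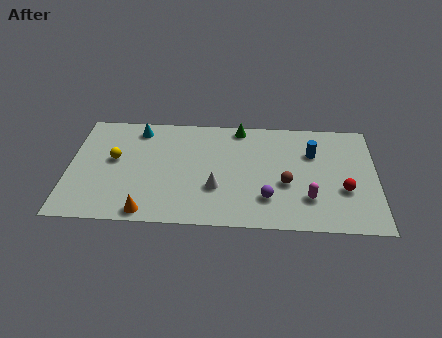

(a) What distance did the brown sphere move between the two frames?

3.0

The brown sphere moved from about (8.7, 5.5) to (10.6, 3.2), a distance of √(1.9² + 2.3²) ≈ 3.0.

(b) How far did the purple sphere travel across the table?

0.8

The purple sphere was near (10.4, 2.5) before and (9.7, 2.1) after, so it travelled √(0.7² + 0.4²) ≈ 0.8 units.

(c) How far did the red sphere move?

1.0

From (12.4, 2.8) to (13.4, 2.9), the red sphere covered √(1.0² + 0.1²) ≈ 1.0 units.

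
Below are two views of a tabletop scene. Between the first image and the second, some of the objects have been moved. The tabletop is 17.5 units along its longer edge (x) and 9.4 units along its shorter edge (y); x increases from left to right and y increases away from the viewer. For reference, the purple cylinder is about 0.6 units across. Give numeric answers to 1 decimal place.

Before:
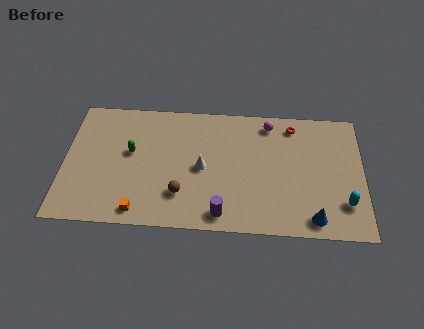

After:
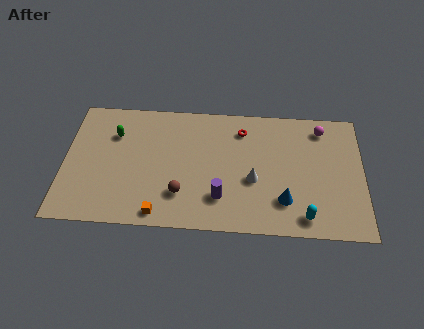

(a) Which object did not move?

the brown sphere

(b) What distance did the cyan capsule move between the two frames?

2.5

The cyan capsule moved from about (16.4, 2.4) to (14.1, 1.3), a distance of √(2.3² + 1.1²) ≈ 2.5.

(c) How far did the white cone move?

3.1

The white cone moved from about (8.1, 4.5) to (11.1, 3.8), a distance of √(3.0² + 0.7²) ≈ 3.1.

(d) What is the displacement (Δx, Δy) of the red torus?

(-3.0, -0.5)

From the two frames, the red torus sits at roughly (13.4, 8.0) before and (10.4, 7.5) after.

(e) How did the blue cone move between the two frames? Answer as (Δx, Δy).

(-1.7, 1.2)

From the two frames, the blue cone sits at roughly (14.6, 1.2) before and (12.9, 2.4) after.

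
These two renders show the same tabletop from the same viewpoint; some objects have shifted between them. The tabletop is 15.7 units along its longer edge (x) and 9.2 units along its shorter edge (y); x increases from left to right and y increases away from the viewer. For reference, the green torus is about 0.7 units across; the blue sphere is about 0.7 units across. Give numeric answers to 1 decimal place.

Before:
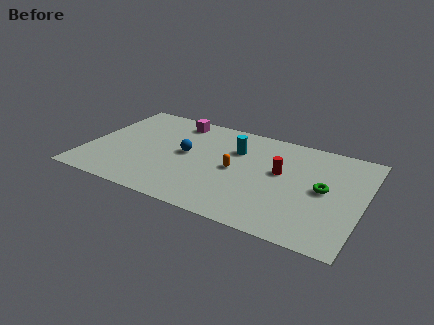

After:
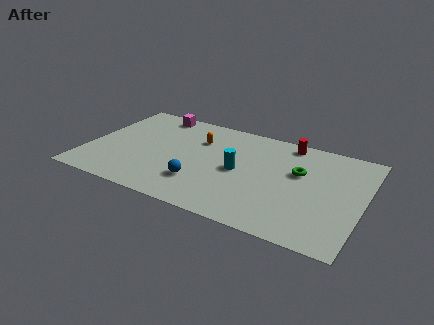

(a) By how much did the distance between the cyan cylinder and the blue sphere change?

-0.3

They were about 3.1 units apart before and 2.8 after — 0.3 units closer together.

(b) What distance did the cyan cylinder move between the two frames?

1.9

The cyan cylinder was near (8.3, 6.4) before and (8.7, 4.5) after, so it travelled √(0.4² + 1.9²) ≈ 1.9 units.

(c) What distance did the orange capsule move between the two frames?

3.1

The orange capsule was near (8.5, 4.5) before and (6.1, 6.5) after, so it travelled √(2.4² + 2.0²) ≈ 3.1 units.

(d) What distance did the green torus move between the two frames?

1.8

From (13.5, 4.7) to (12.0, 5.7), the green torus covered √(1.5² + 1.0²) ≈ 1.8 units.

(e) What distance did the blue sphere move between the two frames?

2.6

From (5.6, 4.9) to (6.7, 2.5), the blue sphere covered √(1.1² + 2.4²) ≈ 2.6 units.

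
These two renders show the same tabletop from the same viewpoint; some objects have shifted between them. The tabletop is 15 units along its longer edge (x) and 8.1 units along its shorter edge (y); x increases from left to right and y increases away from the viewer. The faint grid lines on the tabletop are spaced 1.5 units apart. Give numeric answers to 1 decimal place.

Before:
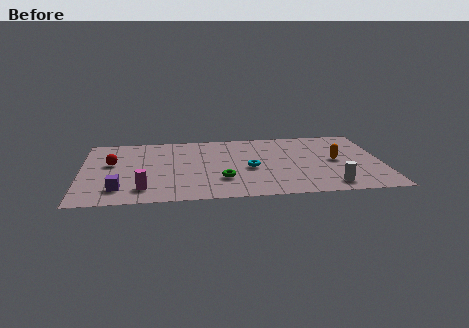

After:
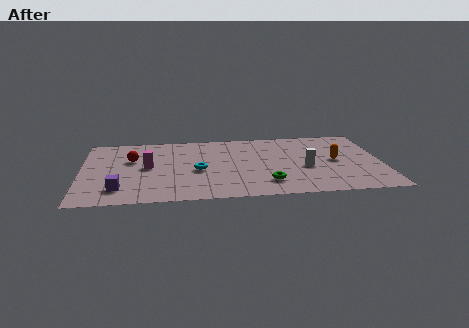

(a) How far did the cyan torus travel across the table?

2.6

The cyan torus moved from about (8.4, 3.6) to (5.8, 3.6), a distance of √(2.6² + 0.0²) ≈ 2.6.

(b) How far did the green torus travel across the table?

2.3

From (7.0, 2.4) to (9.2, 1.8), the green torus covered √(2.2² + 0.6²) ≈ 2.3 units.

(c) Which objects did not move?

the orange capsule and the purple cube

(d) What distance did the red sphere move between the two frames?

1.1

From (1.5, 4.8) to (2.5, 5.2), the red sphere covered √(1.0² + 0.4²) ≈ 1.1 units.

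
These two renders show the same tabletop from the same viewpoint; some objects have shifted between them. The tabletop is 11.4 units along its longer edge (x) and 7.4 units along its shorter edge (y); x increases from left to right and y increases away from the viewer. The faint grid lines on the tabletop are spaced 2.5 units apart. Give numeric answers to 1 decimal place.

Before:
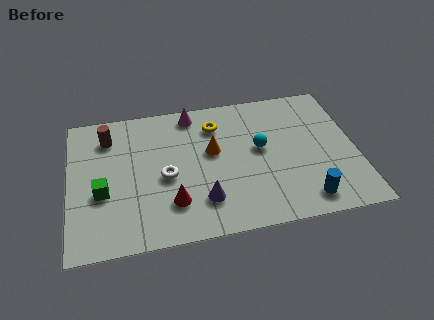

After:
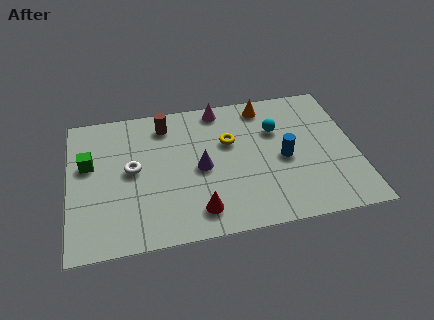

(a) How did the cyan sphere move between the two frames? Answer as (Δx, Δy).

(0.7, 0.9)

The cyan sphere was at about (7.6, 4.1) and moved to about (8.3, 5.0).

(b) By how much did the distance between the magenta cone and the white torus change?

+1.1

They were about 3.4 units apart before and 4.5 after — 1.1 units further apart.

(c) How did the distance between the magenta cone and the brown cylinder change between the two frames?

-1.2

Before: roughly 3.5 units apart; after: 2.3. That's 1.2 units closer together.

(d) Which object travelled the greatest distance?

the orange cone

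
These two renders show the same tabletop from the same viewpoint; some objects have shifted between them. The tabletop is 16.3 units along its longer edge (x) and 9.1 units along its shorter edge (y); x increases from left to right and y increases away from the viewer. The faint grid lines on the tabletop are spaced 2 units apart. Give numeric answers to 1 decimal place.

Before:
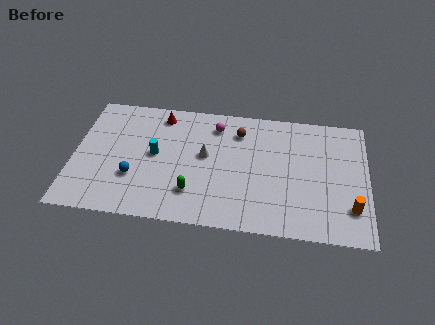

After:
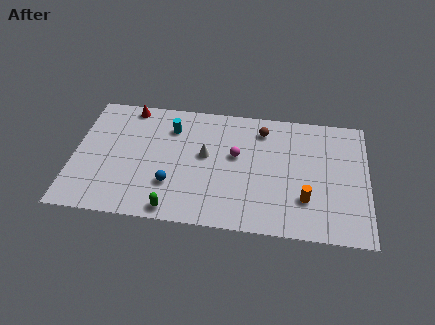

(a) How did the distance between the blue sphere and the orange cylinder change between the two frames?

-4.6

They were about 12.0 units apart before and 7.4 after — 4.6 units closer together.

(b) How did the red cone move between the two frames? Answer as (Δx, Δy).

(-1.8, 0.4)

From the two frames, the red cone sits at roughly (4.7, 7.8) before and (2.9, 8.2) after.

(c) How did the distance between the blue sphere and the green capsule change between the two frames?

-1.6

Before: roughly 3.4 units apart; after: 1.8. That's 1.6 units closer together.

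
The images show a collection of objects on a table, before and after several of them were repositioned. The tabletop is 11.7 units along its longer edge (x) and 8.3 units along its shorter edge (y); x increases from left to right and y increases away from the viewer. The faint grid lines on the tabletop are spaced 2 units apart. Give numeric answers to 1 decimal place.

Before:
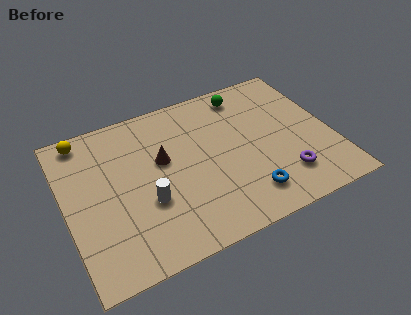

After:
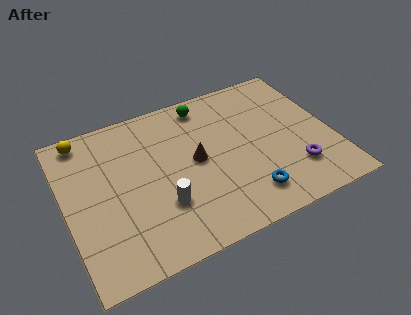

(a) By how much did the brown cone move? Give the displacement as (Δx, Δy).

(1.4, -0.6)

The brown cone started near (4.3, 4.9) and ended near (5.7, 4.3).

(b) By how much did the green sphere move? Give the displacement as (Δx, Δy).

(-1.8, 0.1)

The green sphere started near (8.3, 7.1) and ended near (6.5, 7.2).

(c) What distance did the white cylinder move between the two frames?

0.7

The white cylinder moved from about (3.4, 3.0) to (4.0, 2.6), a distance of √(0.6² + 0.4²) ≈ 0.7.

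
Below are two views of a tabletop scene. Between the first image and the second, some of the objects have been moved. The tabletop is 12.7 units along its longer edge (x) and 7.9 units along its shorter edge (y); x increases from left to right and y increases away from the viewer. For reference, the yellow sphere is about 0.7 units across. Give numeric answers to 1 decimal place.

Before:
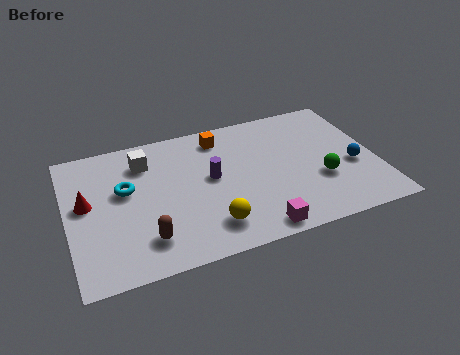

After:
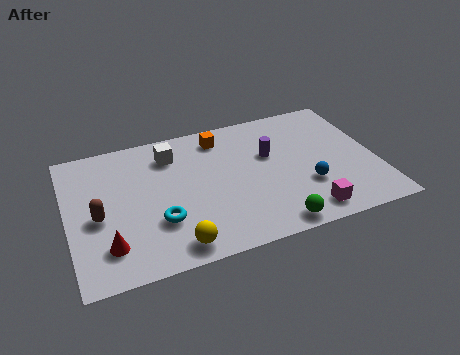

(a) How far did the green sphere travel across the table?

3.0

The green sphere was near (10.3, 2.8) before and (8.1, 0.8) after, so it travelled √(2.2² + 2.0²) ≈ 3.0 units.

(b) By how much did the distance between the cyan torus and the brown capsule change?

-0.5

Before: roughly 3.1 units apart; after: 2.6. That's 0.5 units closer together.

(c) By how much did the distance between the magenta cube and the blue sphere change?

-3.4

The distance was about 4.9 in the first image and 1.5 in the second, so they moved 3.4 units closer together.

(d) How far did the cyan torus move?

2.5

The cyan torus was near (2.4, 4.7) before and (3.6, 2.5) after, so it travelled √(1.2² + 2.2²) ≈ 2.5 units.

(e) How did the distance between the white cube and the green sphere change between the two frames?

-1.2

They were about 7.7 units apart before and 6.5 after — 1.2 units closer together.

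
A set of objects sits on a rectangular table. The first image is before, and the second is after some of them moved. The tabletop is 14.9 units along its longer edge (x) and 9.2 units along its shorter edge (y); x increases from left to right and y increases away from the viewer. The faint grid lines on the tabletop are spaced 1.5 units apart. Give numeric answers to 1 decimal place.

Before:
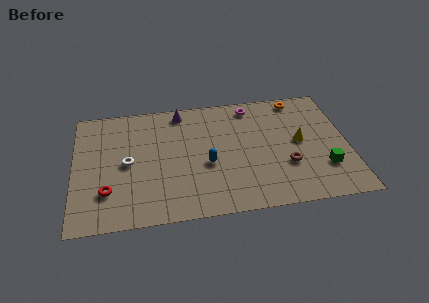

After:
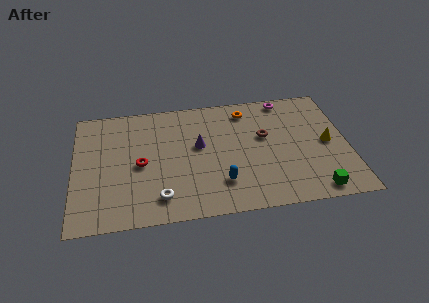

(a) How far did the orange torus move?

2.9

From (12.4, 8.2) to (9.5, 7.7), the orange torus covered √(2.9² + 0.5²) ≈ 2.9 units.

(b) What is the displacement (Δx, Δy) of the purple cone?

(0.9, -2.8)

From the two frames, the purple cone sits at roughly (5.9, 8.1) before and (6.8, 5.3) after.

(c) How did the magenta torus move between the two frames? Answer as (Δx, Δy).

(1.9, 0.3)

From the two frames, the magenta torus sits at roughly (9.8, 8.0) before and (11.7, 8.3) after.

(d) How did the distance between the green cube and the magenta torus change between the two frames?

+0.9

They were about 6.5 units apart before and 7.4 after — 0.9 units further apart.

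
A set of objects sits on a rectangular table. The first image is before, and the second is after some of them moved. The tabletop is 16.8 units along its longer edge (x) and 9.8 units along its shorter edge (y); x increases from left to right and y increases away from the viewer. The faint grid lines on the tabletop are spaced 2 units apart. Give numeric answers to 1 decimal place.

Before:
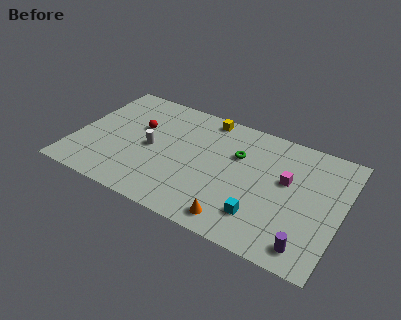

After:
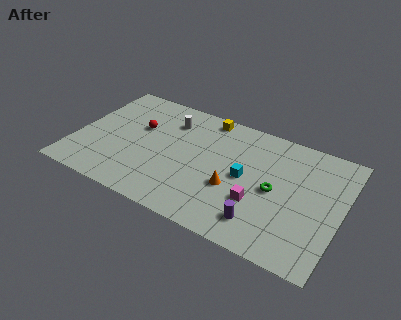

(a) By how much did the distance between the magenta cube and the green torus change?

-1.6

Before: roughly 3.3 units apart; after: 1.7. That's 1.6 units closer together.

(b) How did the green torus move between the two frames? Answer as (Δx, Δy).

(2.6, -1.8)

The green torus started near (10.1, 6.5) and ended near (12.7, 4.7).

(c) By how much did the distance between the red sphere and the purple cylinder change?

-2.8

The distance was about 12.2 in the first image and 9.4 in the second, so they moved 2.8 units closer together.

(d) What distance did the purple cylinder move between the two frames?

2.9

The purple cylinder moved from about (15.1, 1.4) to (12.2, 1.9), a distance of √(2.9² + 0.5²) ≈ 2.9.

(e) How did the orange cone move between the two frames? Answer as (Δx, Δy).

(-0.5, 2.4)

The orange cone started near (10.7, 1.3) and ended near (10.2, 3.7).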